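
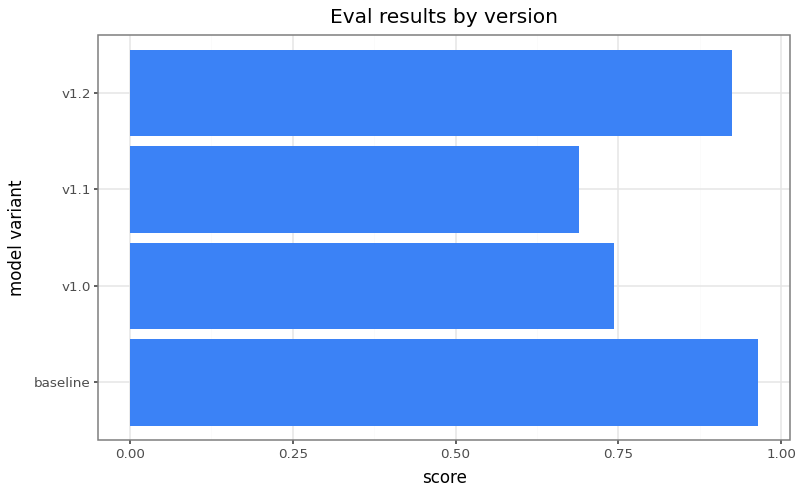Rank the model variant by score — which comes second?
v1.2

Top 3: baseline ≈ 1.0, v1.2 ≈ 0.9, v1.0 ≈ 0.7.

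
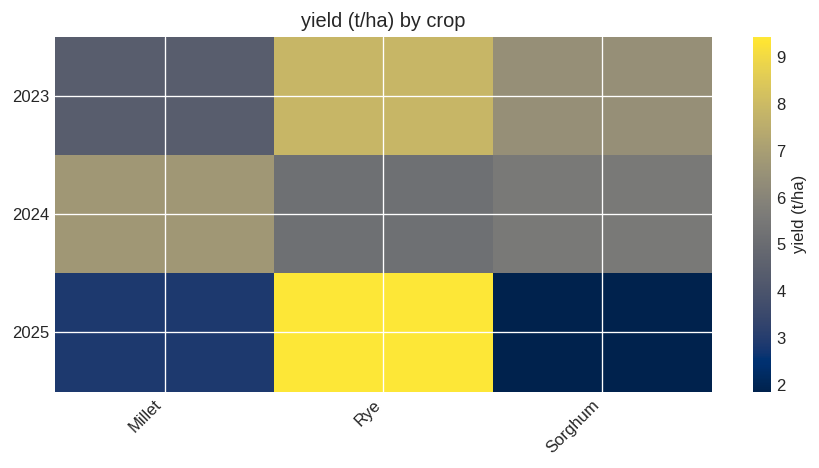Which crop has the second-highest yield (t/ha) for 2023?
Top 3 for 2023: Rye ≈ 8, Sorghum ≈ 6, Millet ≈ 4.

Sorghum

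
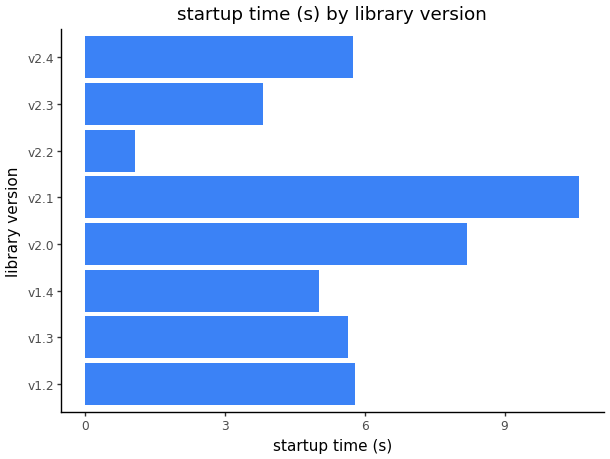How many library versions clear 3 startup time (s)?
Above 3: v1.2, v1.3, v1.4, v2.0, v2.1, v2.3, v2.4.

7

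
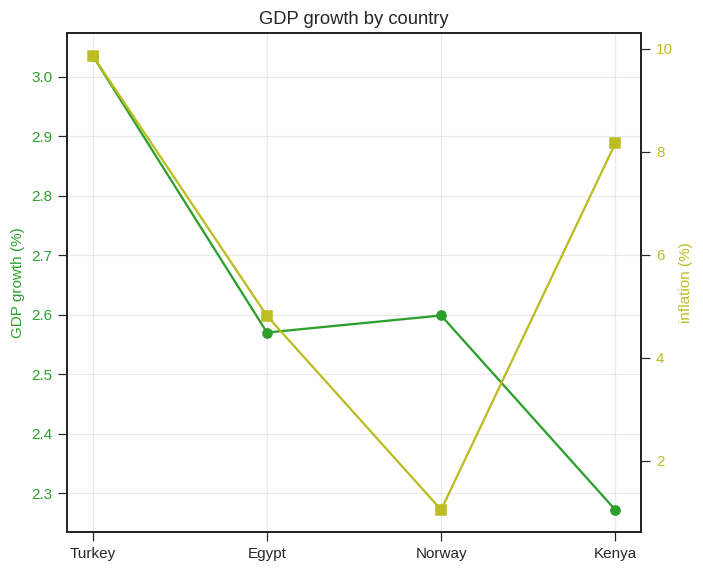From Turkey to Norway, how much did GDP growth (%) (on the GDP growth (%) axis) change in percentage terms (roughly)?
≈ -13.3%

Turkey ≈ 3.0, Norway ≈ 2.6; (2.6 − 3.0) / 3.0 ≈ -13.3%.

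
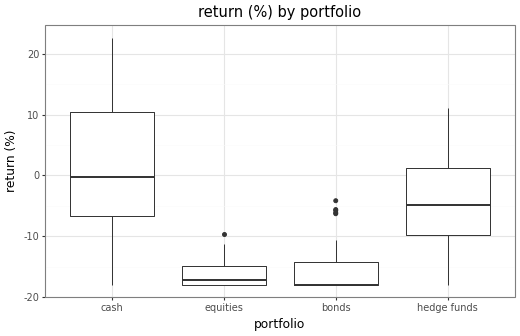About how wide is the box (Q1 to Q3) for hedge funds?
Q3 ≈ 2, Q1 ≈ -10; IQR ≈ 12.

≈ 12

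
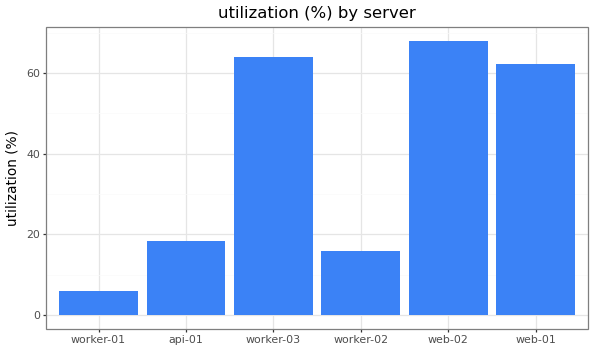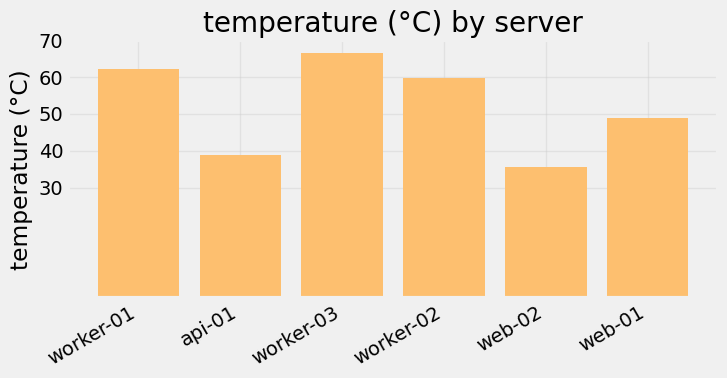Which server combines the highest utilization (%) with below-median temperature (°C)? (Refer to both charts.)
Chart 2 median temperature (°C) ≈ 50; below-median servers: api-01, web-02, web-01. Among those, web-02 has the highest utilization (%) (≈ 70).

web-02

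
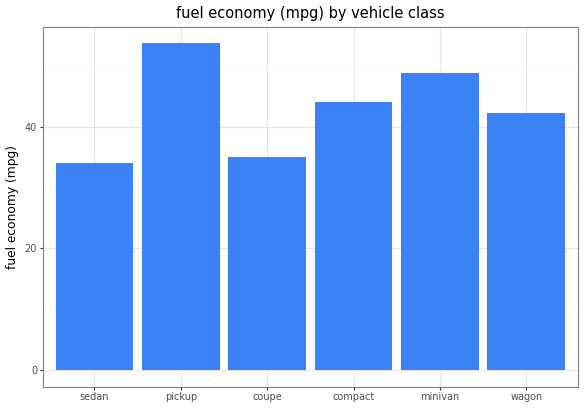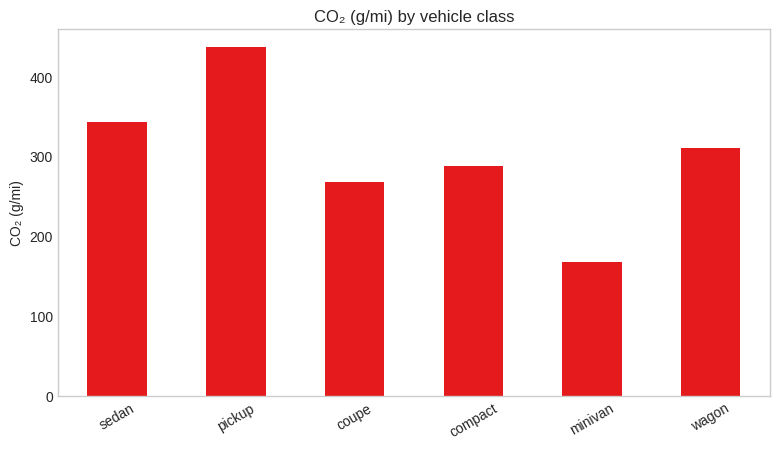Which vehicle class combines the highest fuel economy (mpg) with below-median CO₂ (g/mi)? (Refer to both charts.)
Chart 2 median CO₂ (g/mi) ≈ 300; below-median vehicle classes: coupe, compact, minivan. Among those, minivan has the highest fuel economy (mpg) (≈ 50).

minivan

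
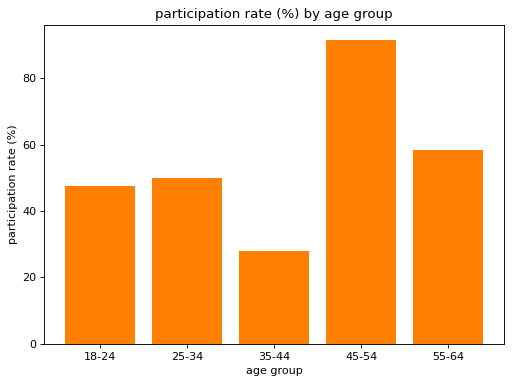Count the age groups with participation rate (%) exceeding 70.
1

Above 70: 45-54.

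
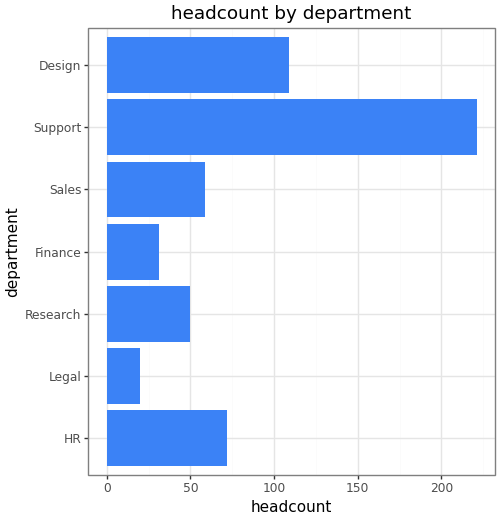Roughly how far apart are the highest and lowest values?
Max Support ≈ 220, min Legal ≈ 20; range ≈ 200.

≈ 200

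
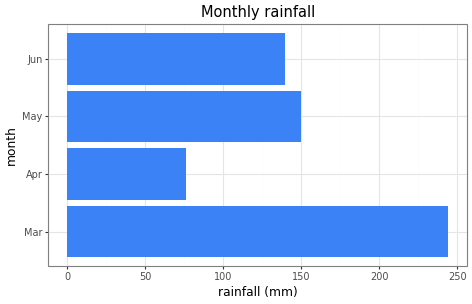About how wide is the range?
≈ 175

Max Mar ≈ 250, min Apr ≈ 75; range ≈ 175.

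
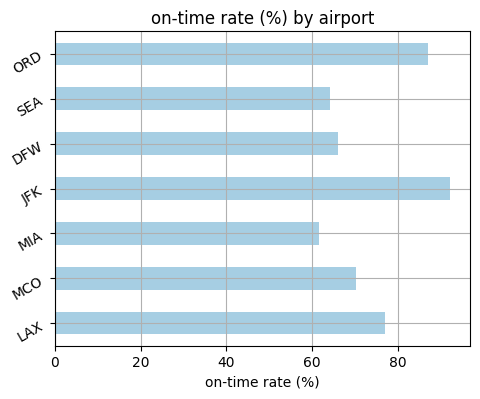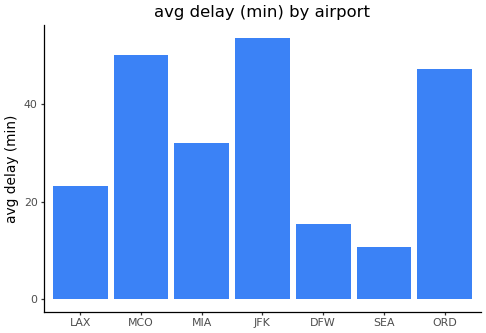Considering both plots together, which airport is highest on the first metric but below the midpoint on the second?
LAX

Chart 2 median avg delay (min) ≈ 30; below-median airports: LAX, DFW, SEA. Among those, LAX has the highest on-time rate (%) (≈ 80).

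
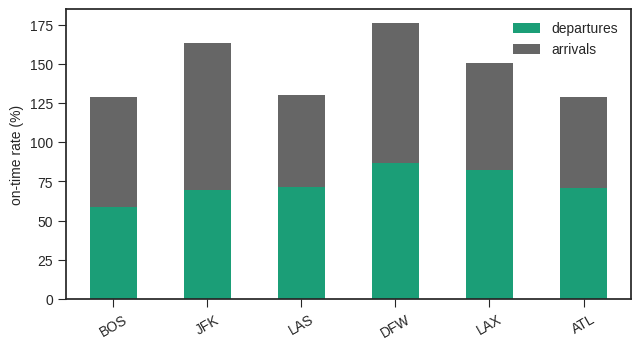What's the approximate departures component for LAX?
departures top ≈ 80, bottom ≈ 0; segment ≈ 80.

≈ 80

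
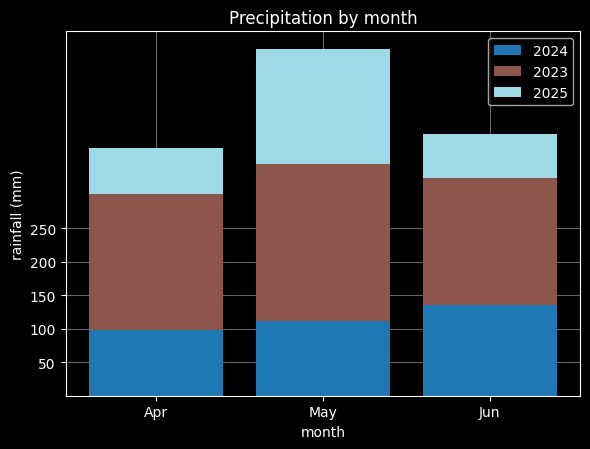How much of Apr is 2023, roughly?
≈ 200

2023 top ≈ 300, bottom ≈ 100; segment ≈ 200.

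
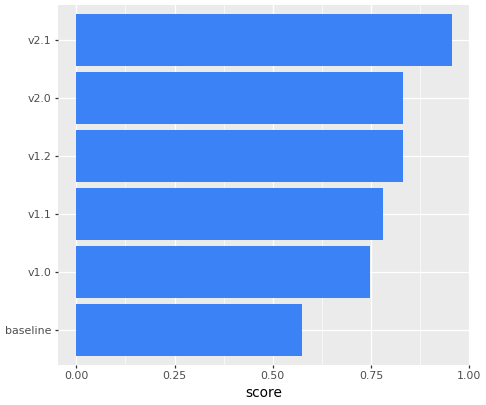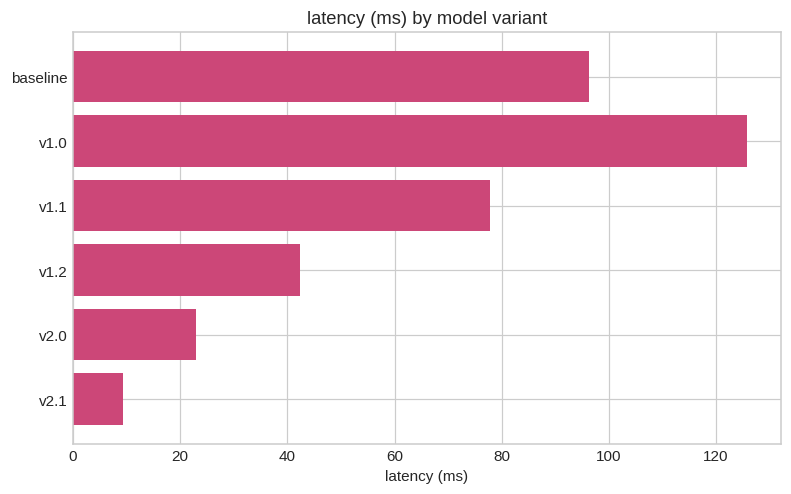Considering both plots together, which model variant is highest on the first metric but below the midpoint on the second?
v2.1

Chart 2 median latency (ms) ≈ 60; below-median model variants: v1.2, v2.0, v2.1. Among those, v2.1 has the highest score (≈ 1).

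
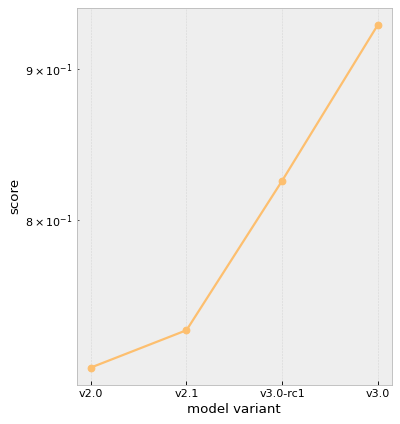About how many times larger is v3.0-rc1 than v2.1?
≈ 1.11×

v3.0-rc1 ≈ 0.82, v2.1 ≈ 0.74; 0.82/0.74 ≈ 1.11.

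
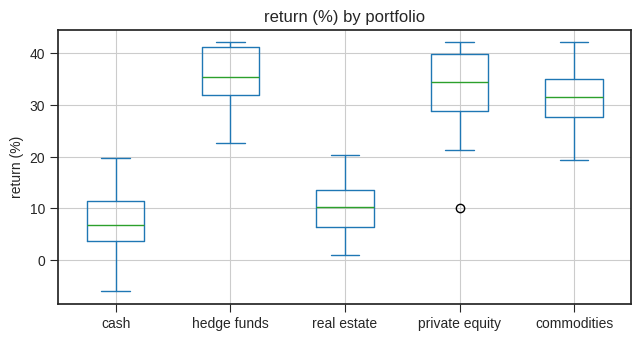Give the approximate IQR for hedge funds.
Q3 ≈ 40, Q1 ≈ 30; IQR ≈ 10.

≈ 10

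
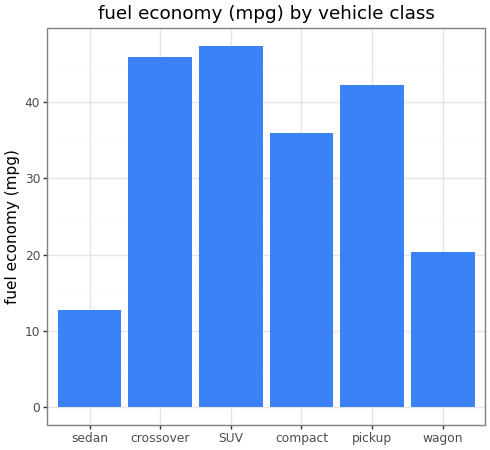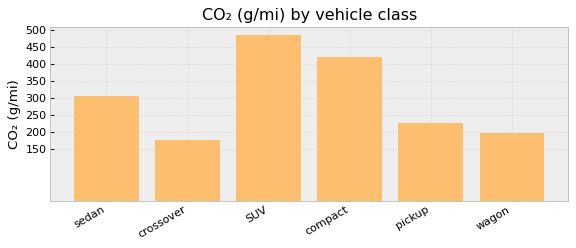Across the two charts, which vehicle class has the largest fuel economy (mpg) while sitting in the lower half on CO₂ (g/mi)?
Chart 2 median CO₂ (g/mi) ≈ 250; below-median vehicle classes: crossover, pickup, wagon. Among those, crossover has the highest fuel economy (mpg) (≈ 45).

crossover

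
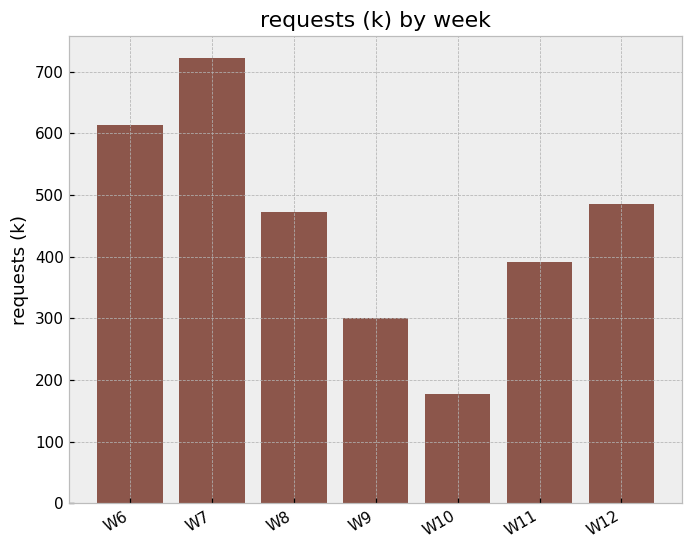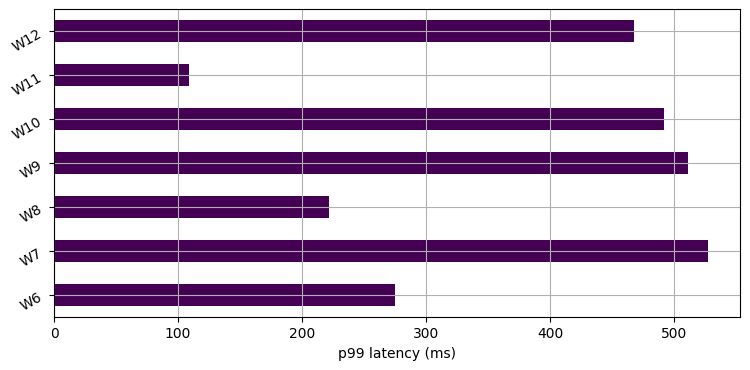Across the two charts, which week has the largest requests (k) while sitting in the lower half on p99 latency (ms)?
W6

Chart 2 median p99 latency (ms) ≈ 450; below-median weeks: W6, W8, W11. Among those, W6 has the highest requests (k) (≈ 600).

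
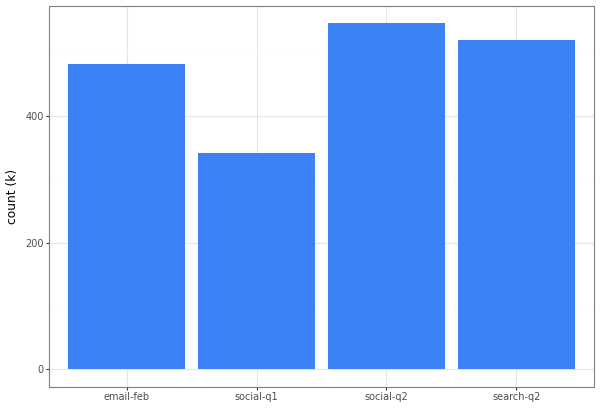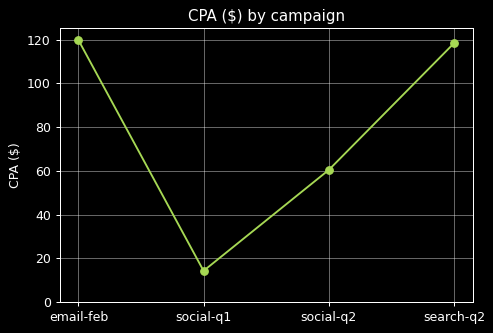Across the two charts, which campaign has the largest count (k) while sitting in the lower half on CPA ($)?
social-q2

Chart 2 median CPA ($) ≈ 80; below-median campaigns: social-q1, social-q2. Among those, social-q2 has the highest count (k) (≈ 500).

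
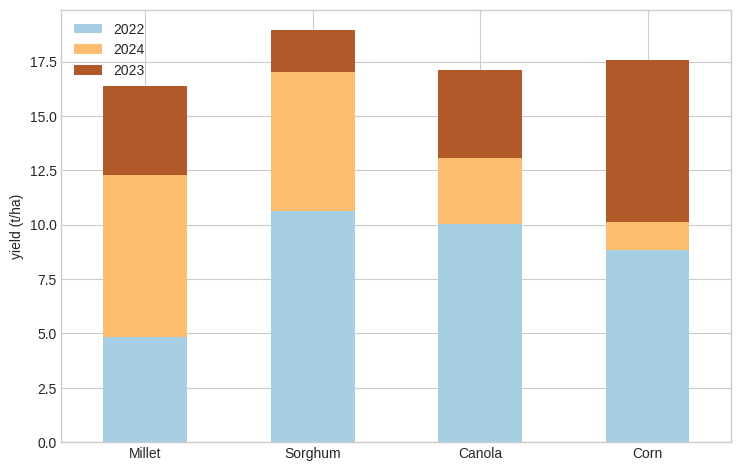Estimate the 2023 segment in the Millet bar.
≈ 4

2023 top ≈ 16, bottom ≈ 12; segment ≈ 4.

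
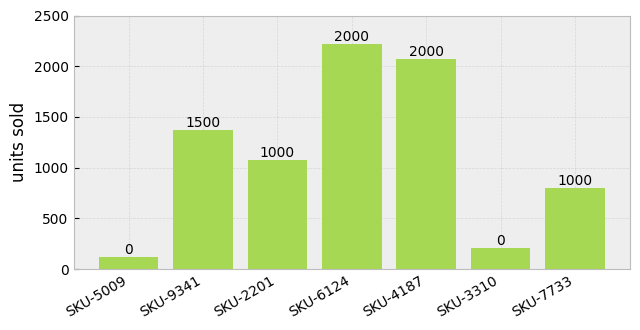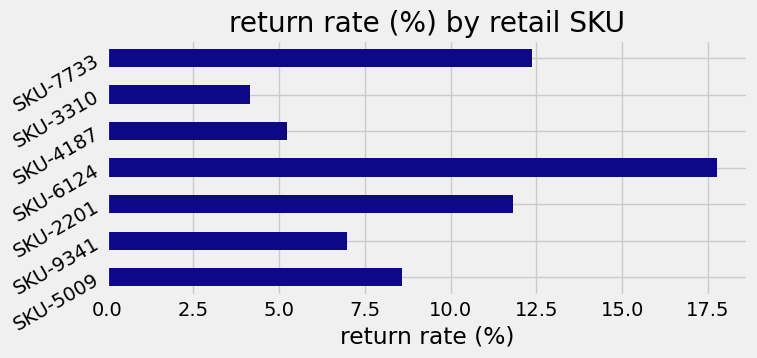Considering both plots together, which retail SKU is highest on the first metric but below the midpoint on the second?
Chart 2 median return rate (%) ≈ 8; below-median retail SKUs: SKU-9341, SKU-4187, SKU-3310. Among those, SKU-4187 has the highest units sold (≈ 2000).

SKU-4187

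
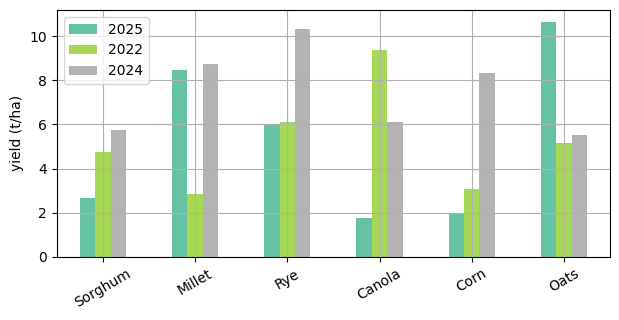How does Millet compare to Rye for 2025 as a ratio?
Millet ≈ 8, Rye ≈ 6; 8/6 ≈ 1.33.

≈ 1.33×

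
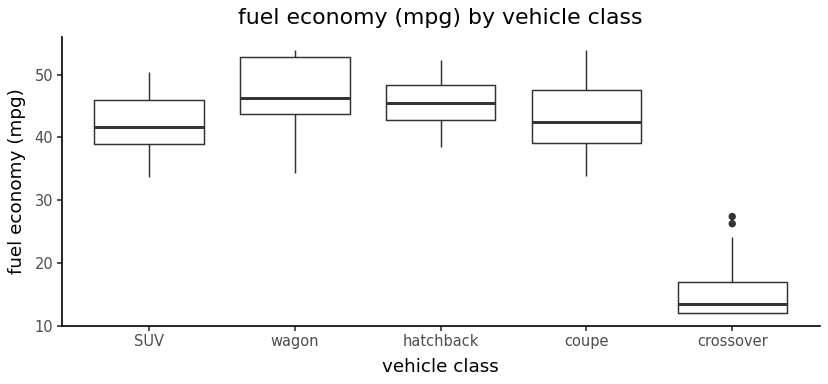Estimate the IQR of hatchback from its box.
Q3 ≈ 50, Q1 ≈ 45; IQR ≈ 5.

≈ 5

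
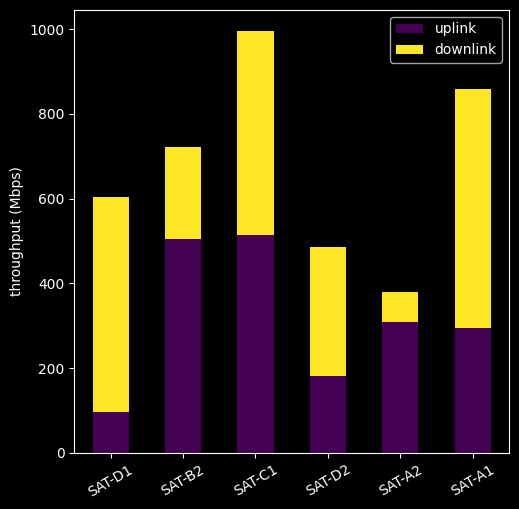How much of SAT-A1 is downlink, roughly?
≈ 600

downlink top ≈ 900, bottom ≈ 300; segment ≈ 600.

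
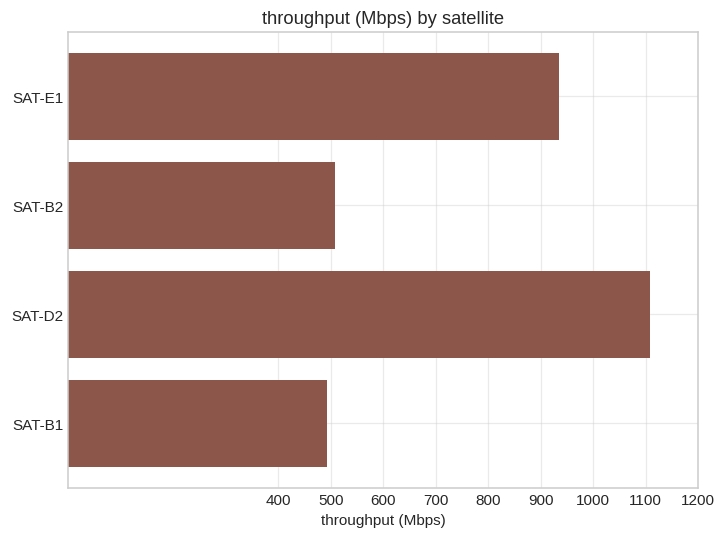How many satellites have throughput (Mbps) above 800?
2

Above 800: SAT-E1, SAT-D2.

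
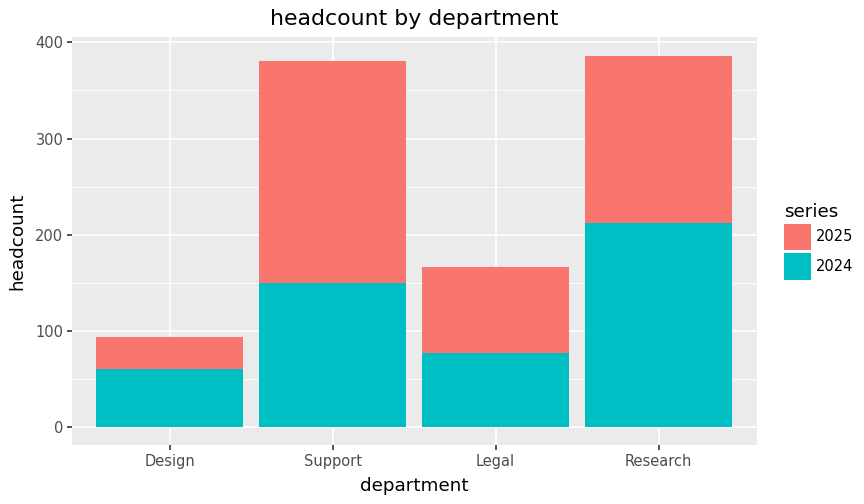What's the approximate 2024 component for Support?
2024 top ≈ 150, bottom ≈ 0; segment ≈ 150.

≈ 150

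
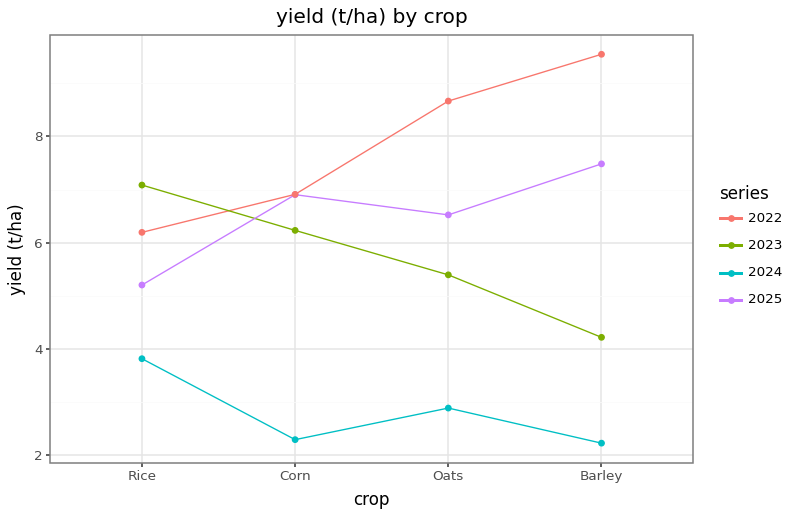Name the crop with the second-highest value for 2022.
Top 3 for 2022: Barley ≈ 10, Oats ≈ 9, Corn ≈ 7.

Oats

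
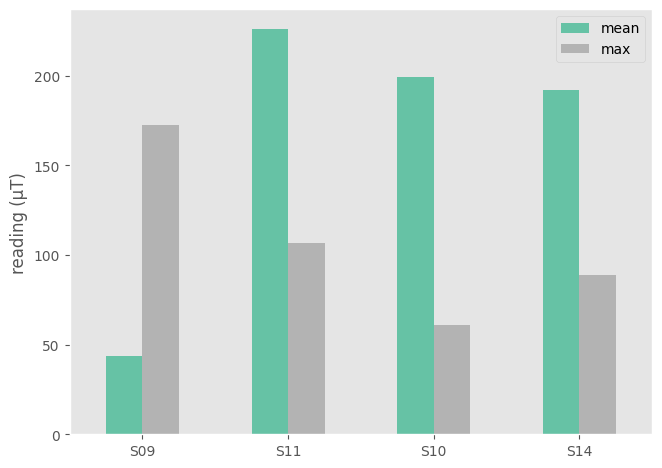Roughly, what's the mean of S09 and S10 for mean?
(40 + 200) / 2 ≈ 120.

≈ 120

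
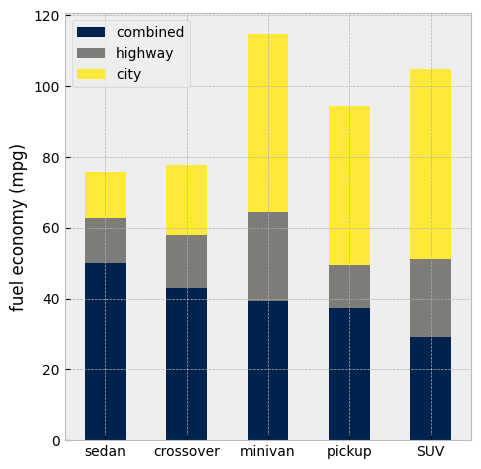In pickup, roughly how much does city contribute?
city top ≈ 90, bottom ≈ 50; segment ≈ 40.

≈ 40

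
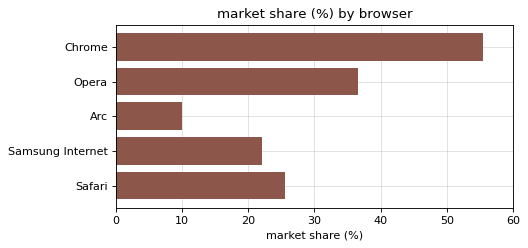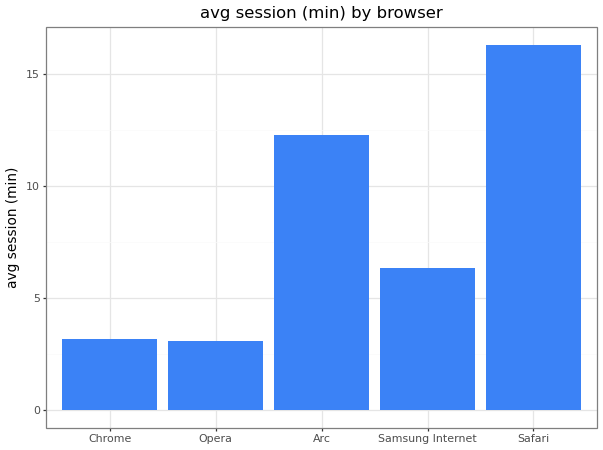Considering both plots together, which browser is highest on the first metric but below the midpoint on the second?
Chrome

Chart 2 median avg session (min) ≈ 6; below-median browsers: Chrome, Opera. Among those, Chrome has the highest market share (%) (≈ 60).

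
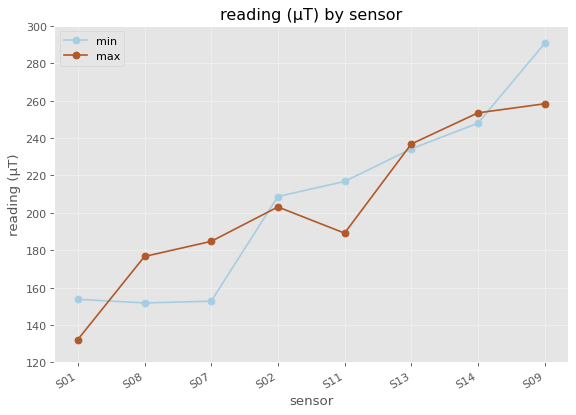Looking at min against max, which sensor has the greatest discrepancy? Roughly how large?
S09, ≈ 40 µT

S09: min ≈ 300, max ≈ 260 → gap ≈ 40. Next-largest (S07) is only ≈ 20.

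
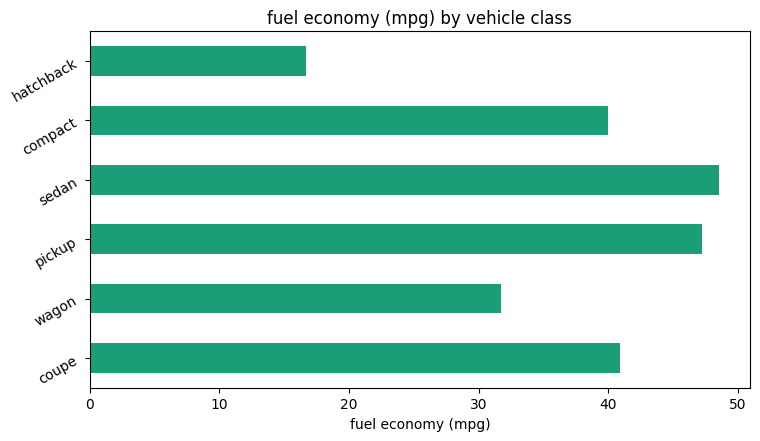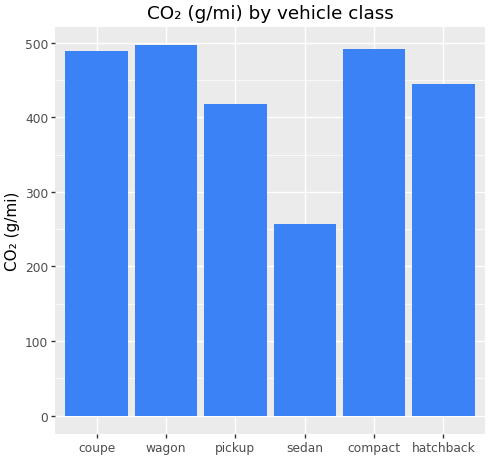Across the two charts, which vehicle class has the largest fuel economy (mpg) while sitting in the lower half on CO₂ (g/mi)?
Chart 2 median CO₂ (g/mi) ≈ 450; below-median vehicle classes: pickup, sedan, hatchback. Among those, sedan has the highest fuel economy (mpg) (≈ 50).

sedan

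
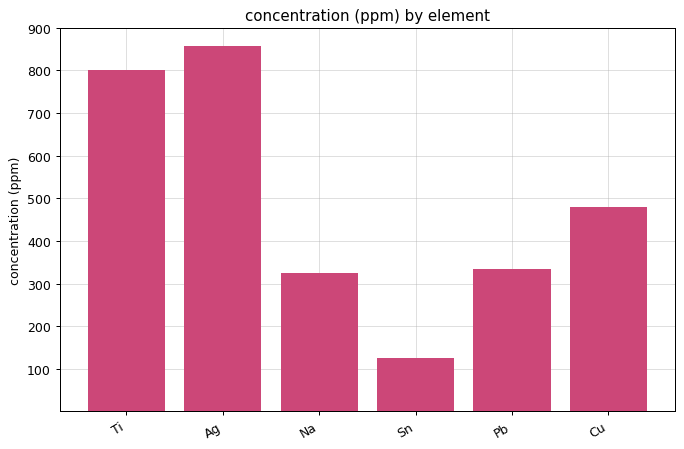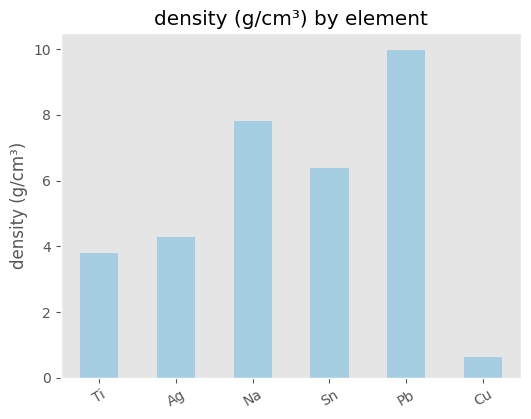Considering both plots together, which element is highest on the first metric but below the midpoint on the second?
Chart 2 median density (g/cm³) ≈ 5; below-median elements: Ti, Ag, Cu. Among those, Ag has the highest concentration (ppm) (≈ 900).

Ag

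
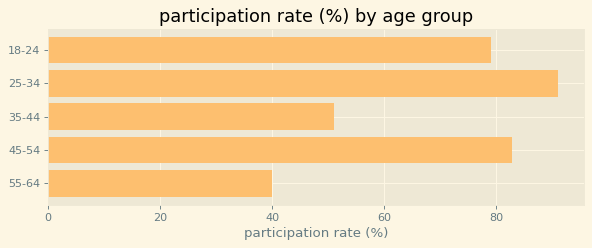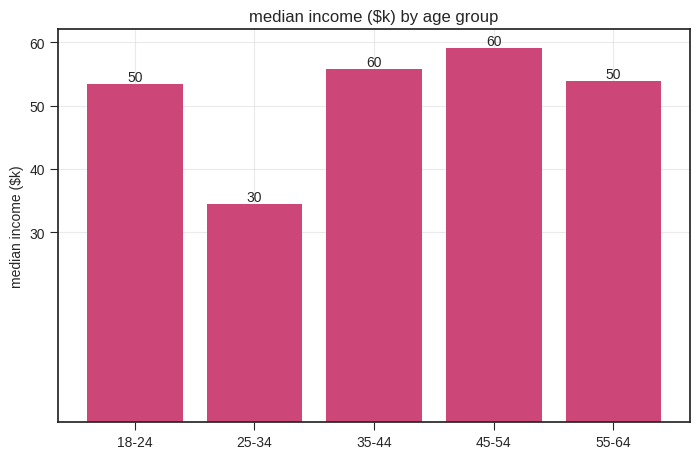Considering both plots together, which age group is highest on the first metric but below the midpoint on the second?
Chart 2 median median income ($k) ≈ 50; below-median age groups: 18-24, 25-34. Among those, 25-34 has the highest participation rate (%) (≈ 90).

25-34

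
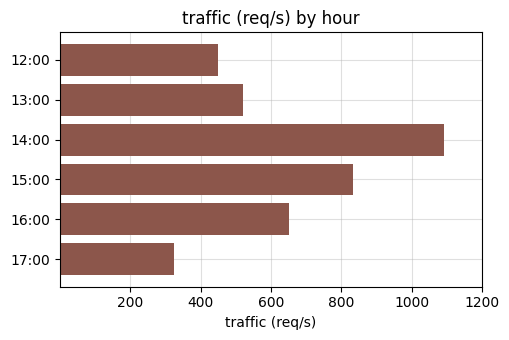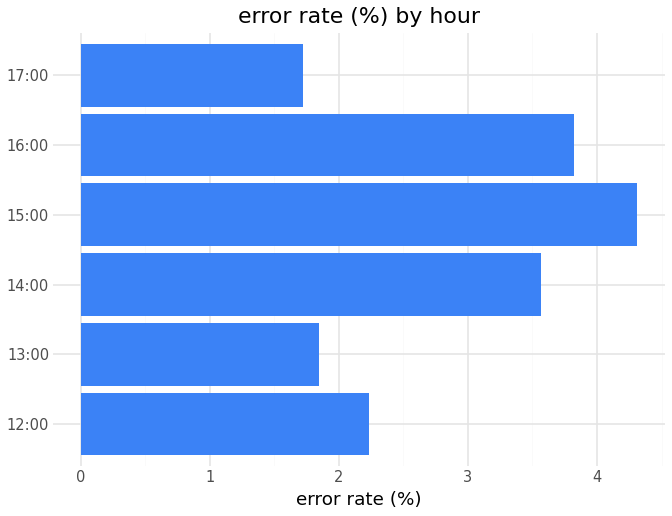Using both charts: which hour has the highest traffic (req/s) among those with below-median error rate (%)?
13:00

Chart 2 median error rate (%) ≈ 3; below-median hours: 12:00, 13:00, 17:00. Among those, 13:00 has the highest traffic (req/s) (≈ 600).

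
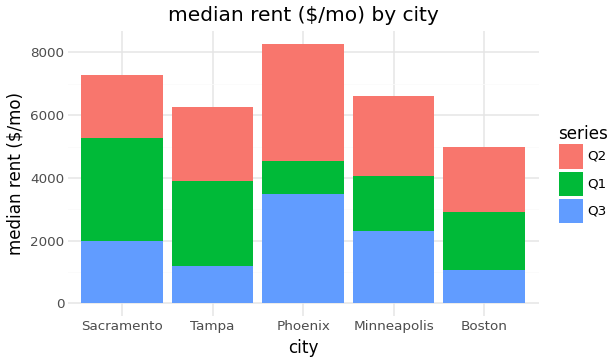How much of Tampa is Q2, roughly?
≈ 2000

Q2 top ≈ 6000, bottom ≈ 4000; segment ≈ 2000.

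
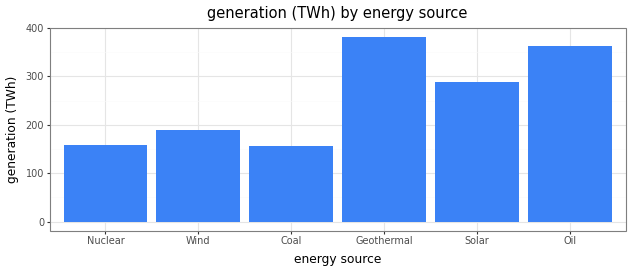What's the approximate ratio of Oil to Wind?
≈ 1.75×

Oil ≈ 350, Wind ≈ 200; 350/200 ≈ 1.75.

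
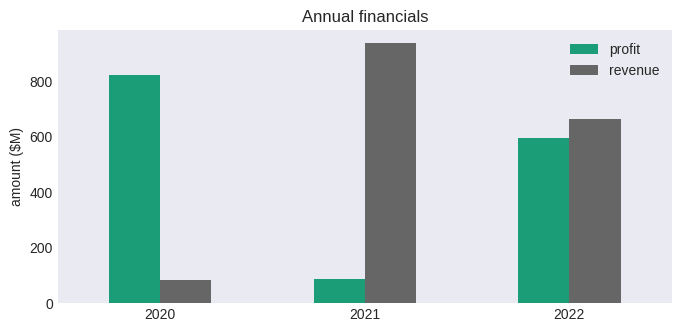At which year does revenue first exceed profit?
2020: revenue ≈ 100 vs profit ≈ 800 (not yet); 2021: revenue ≈ 900 vs profit ≈ 100 (first crossover).

2021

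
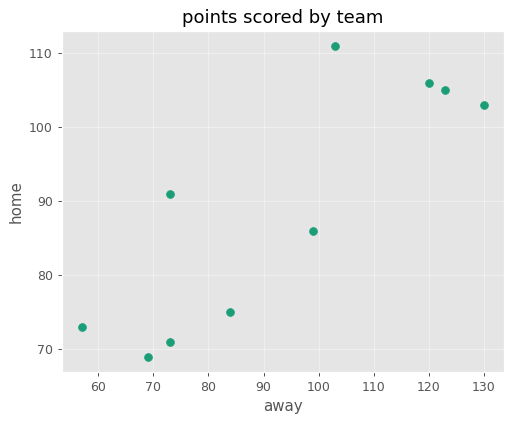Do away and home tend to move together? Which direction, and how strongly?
Points are positively correlated; strong (|r| ≈ 0.8).

positive, strong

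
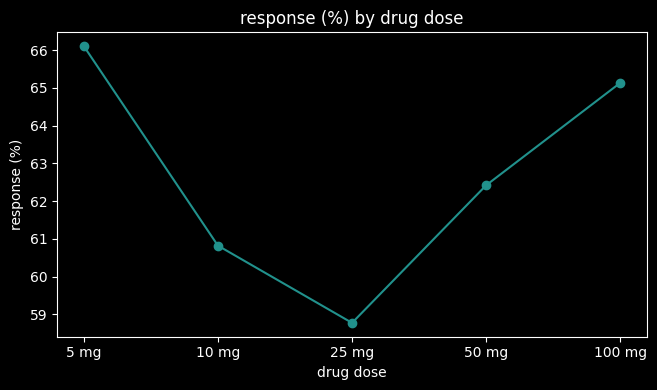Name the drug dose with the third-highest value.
Top 4: 5 mg ≈ 66, 100 mg ≈ 65, 50 mg ≈ 62, 10 mg ≈ 61.

50 mg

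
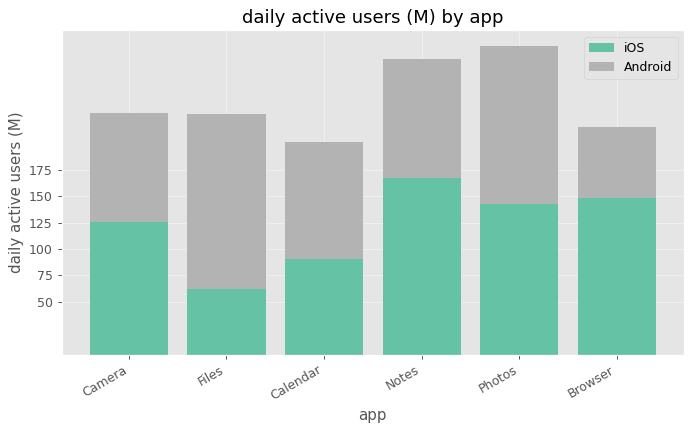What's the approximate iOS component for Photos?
iOS top ≈ 150, bottom ≈ 0; segment ≈ 150.

≈ 150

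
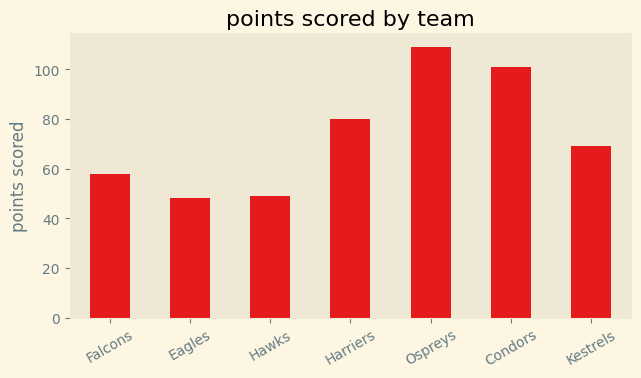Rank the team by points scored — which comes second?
Top 3: Ospreys ≈ 110, Condors ≈ 100, Harriers ≈ 80.

Condors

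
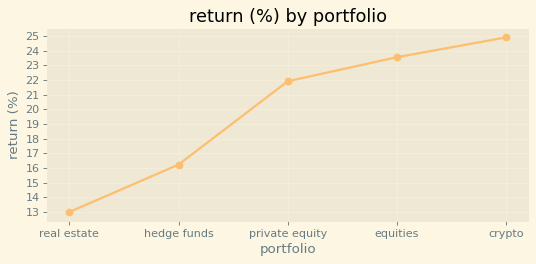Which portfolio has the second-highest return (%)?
Top 3: crypto ≈ 25, equities ≈ 24, private equity ≈ 22.

equities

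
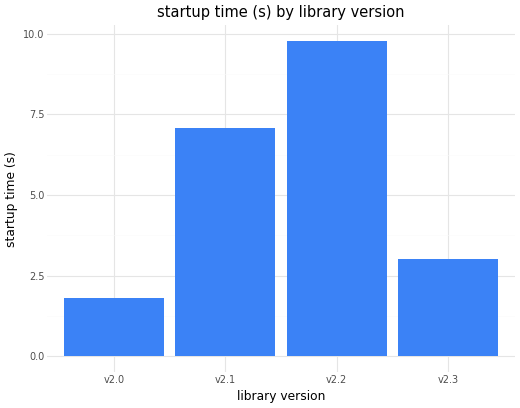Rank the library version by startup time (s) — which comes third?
Top 4: v2.2 ≈ 10, v2.1 ≈ 7, v2.3 ≈ 3, v2.0 ≈ 2.

v2.3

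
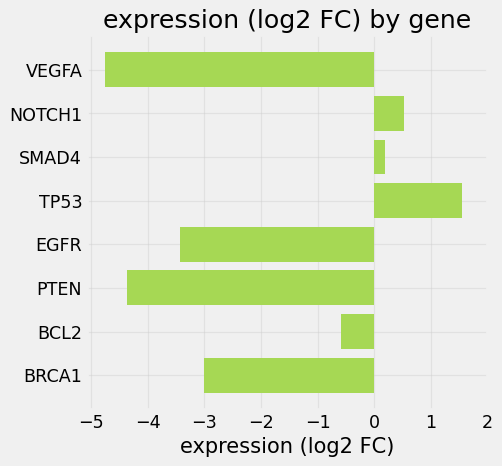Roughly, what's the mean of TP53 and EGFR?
≈ 0

(2 + -3) / 2 ≈ 0.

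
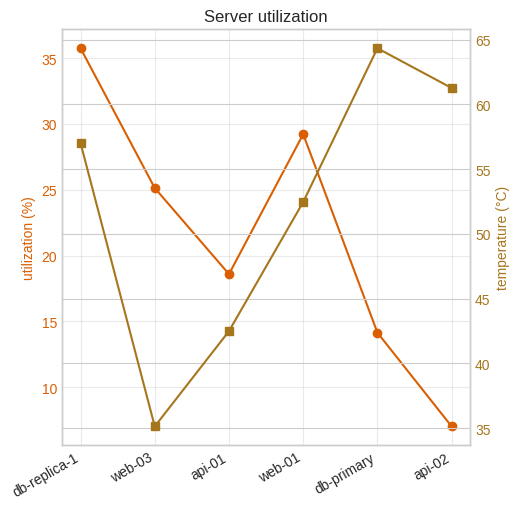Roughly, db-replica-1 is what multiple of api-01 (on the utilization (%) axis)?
≈ 1.75×

db-replica-1 ≈ 35, api-01 ≈ 20; 35/20 ≈ 1.75.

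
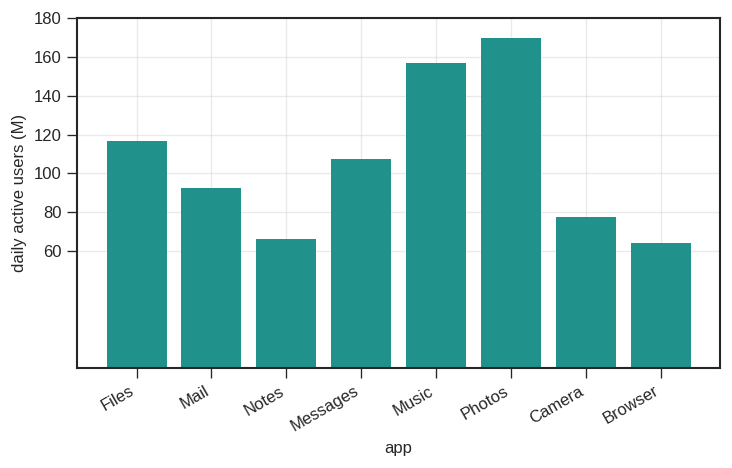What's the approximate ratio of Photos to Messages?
≈ 1.6×

Photos ≈ 160, Messages ≈ 100; 160/100 ≈ 1.6.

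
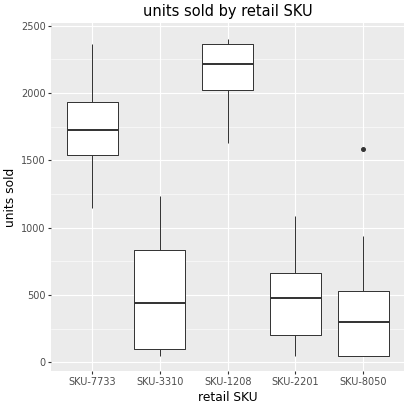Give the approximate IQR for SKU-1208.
Q3 ≈ 2400, Q1 ≈ 2000; IQR ≈ 400.

≈ 400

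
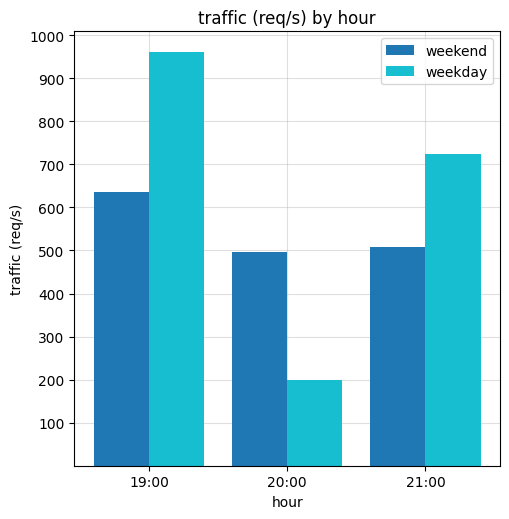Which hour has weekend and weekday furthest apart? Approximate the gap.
19:00: weekend ≈ 600, weekday ≈ 1000 → gap ≈ 400. Next-largest (20:00) is only ≈ 300.

19:00, ≈ 400 req/s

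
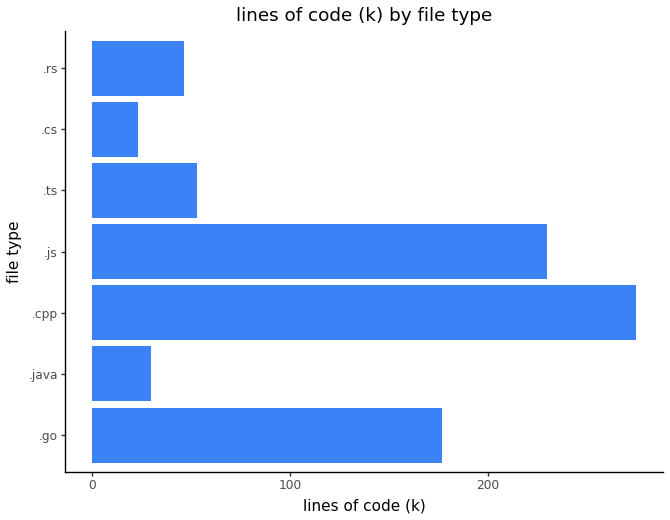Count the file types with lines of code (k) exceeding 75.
Above 75: .go, .cpp, .js.

3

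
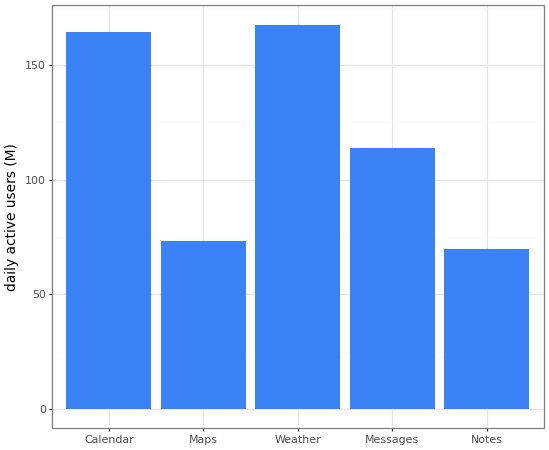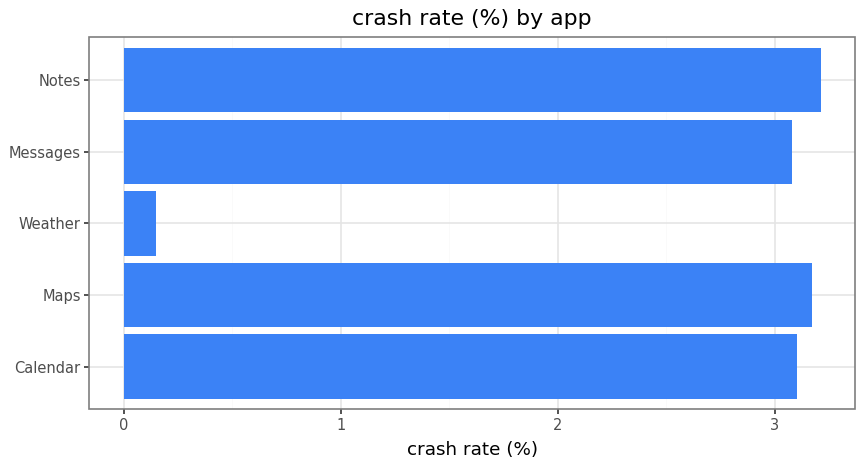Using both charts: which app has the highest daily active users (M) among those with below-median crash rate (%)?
Chart 2 median crash rate (%) ≈ 3; below-median apps: Weather, Messages. Among those, Weather has the highest daily active users (M) (≈ 160).

Weather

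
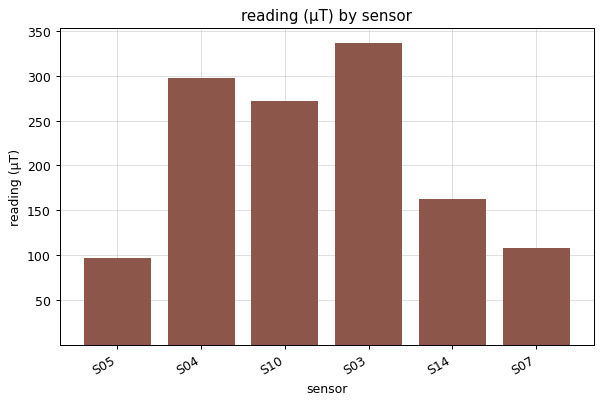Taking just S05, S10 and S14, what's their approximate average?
(100 + 250 + 150) / 3 ≈ 167.

≈ 167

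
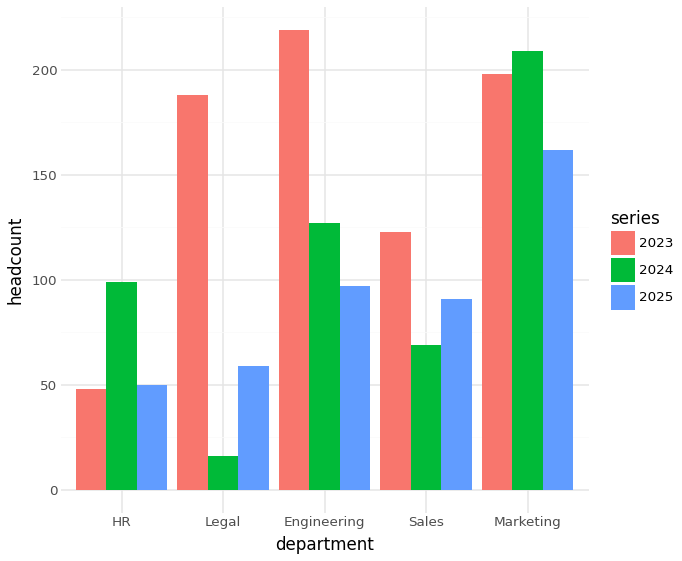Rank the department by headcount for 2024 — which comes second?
Engineering

Top 3 for 2024: Marketing ≈ 200, Engineering ≈ 120, HR ≈ 100.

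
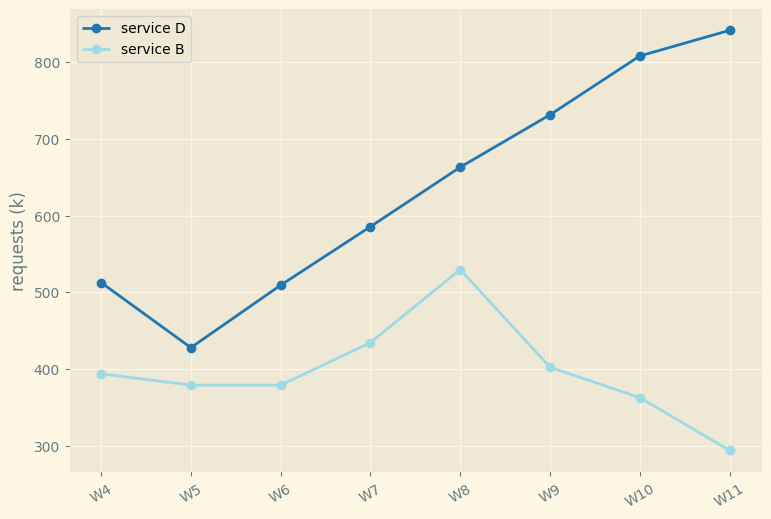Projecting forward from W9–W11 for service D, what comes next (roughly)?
Last three: 750, 800, 850 → slope ≈ 50/step → next ≈ 900.

≈ 900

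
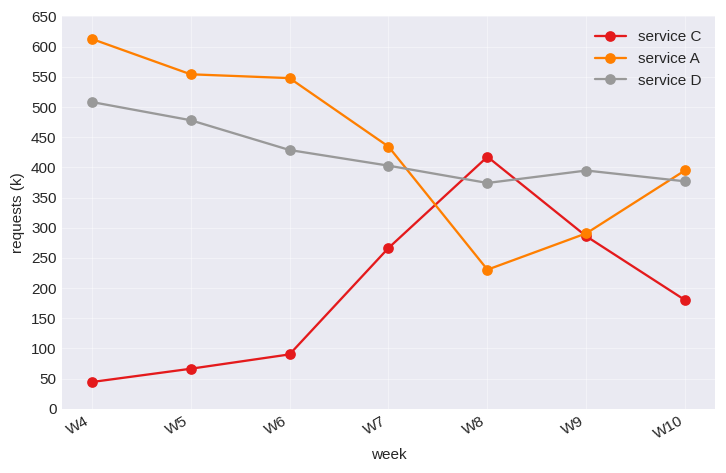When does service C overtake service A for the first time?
W8

W7: service C ≈ 250 vs service A ≈ 450 (not yet); W8: service C ≈ 400 vs service A ≈ 250 (first crossover).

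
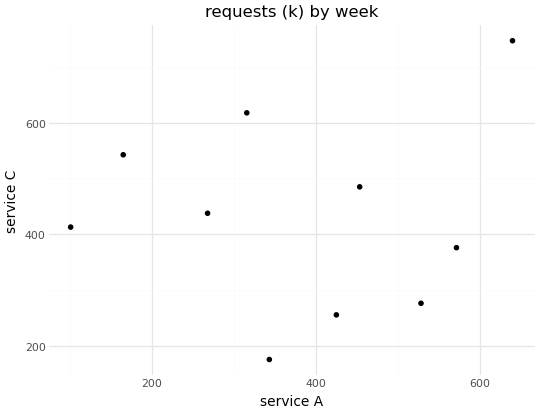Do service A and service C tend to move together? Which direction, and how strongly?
no clear correlation

Points are roughly uncorrelated; weak (|r| ≈ 0.1).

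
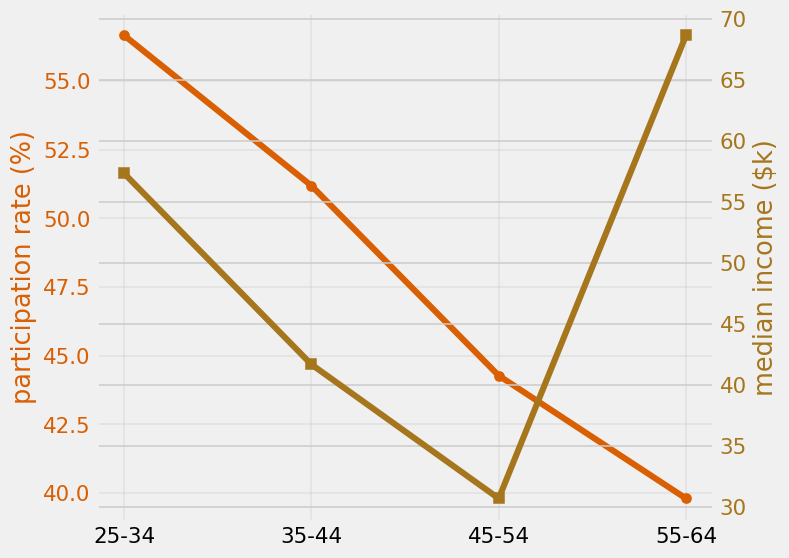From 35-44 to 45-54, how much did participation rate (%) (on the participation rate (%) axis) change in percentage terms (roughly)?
≈ -15.4%

35-44 ≈ 52, 45-54 ≈ 44; (44 − 52) / 52 ≈ -15.4%.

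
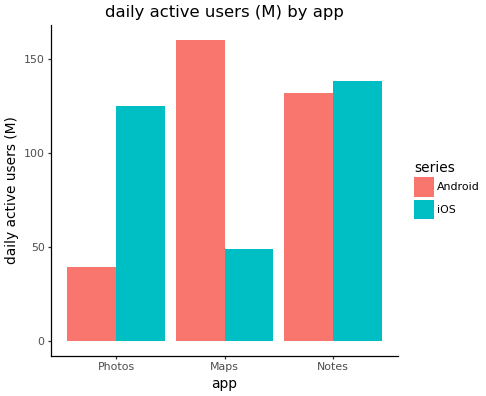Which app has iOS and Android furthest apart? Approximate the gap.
Maps: iOS ≈ 40, Android ≈ 160 → gap ≈ 120. Next-largest (Photos) is only ≈ 80.

Maps, ≈ 120 M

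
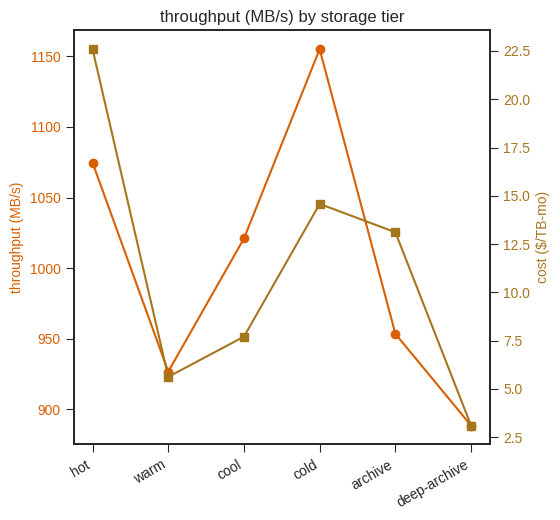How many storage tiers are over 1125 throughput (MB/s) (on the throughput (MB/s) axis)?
1

Above 1125: cold.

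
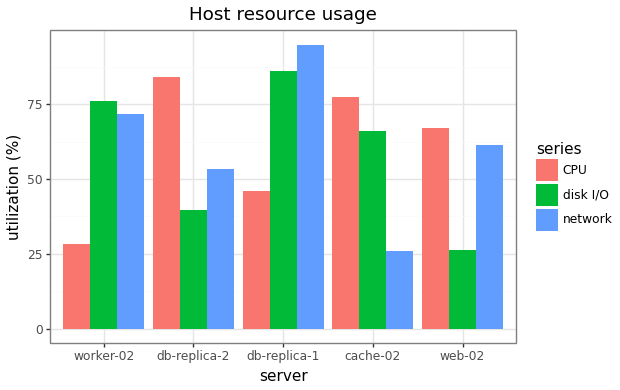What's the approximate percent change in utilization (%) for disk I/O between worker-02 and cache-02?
≈ -12.5%

worker-02 ≈ 80, cache-02 ≈ 70; (70 − 80) / 80 ≈ -12.5%.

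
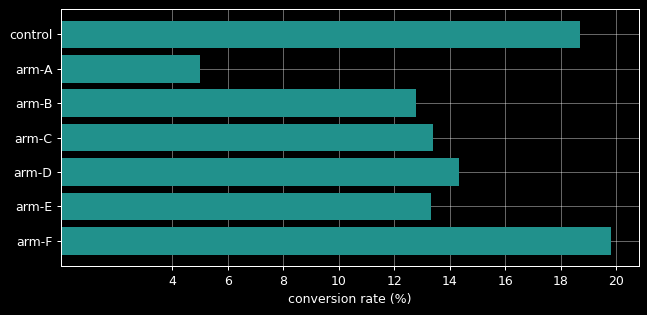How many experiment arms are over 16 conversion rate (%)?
2

Above 16: control, arm-F.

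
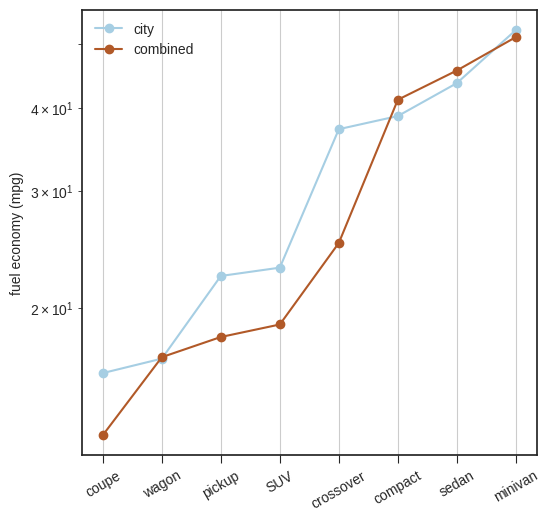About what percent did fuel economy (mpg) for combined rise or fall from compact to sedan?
compact ≈ 40, sedan ≈ 45; (45 − 40) / 40 ≈ +12.5%.

≈ +12.5%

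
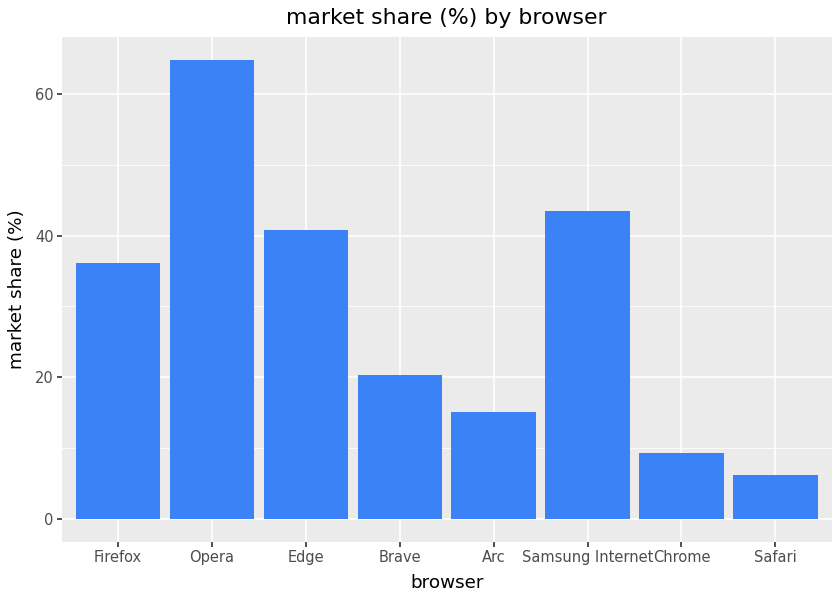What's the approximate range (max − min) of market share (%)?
≈ 50

Max Opera ≈ 60, min Safari ≈ 10; range ≈ 50.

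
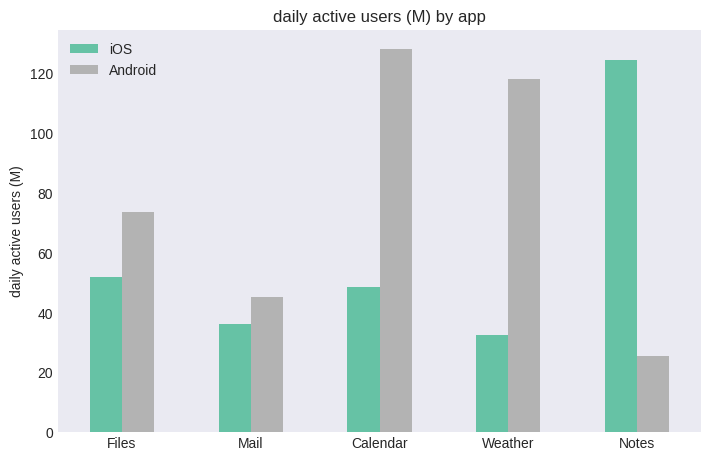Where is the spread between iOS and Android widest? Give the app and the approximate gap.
Notes, ≈ 100 M

Notes: iOS ≈ 120, Android ≈ 20 → gap ≈ 100. Next-largest (Weather) is only ≈ 80.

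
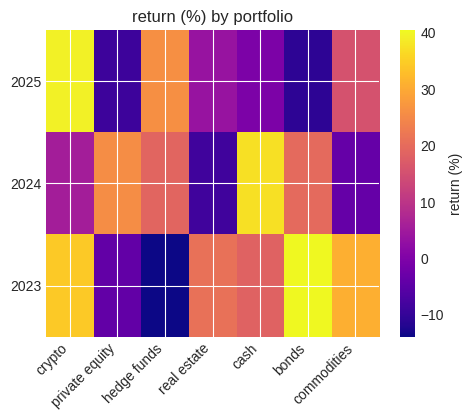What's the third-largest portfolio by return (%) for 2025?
commodities

Top 4 for 2025: crypto ≈ 40, hedge funds ≈ 25, commodities ≈ 15, real estate ≈ 5.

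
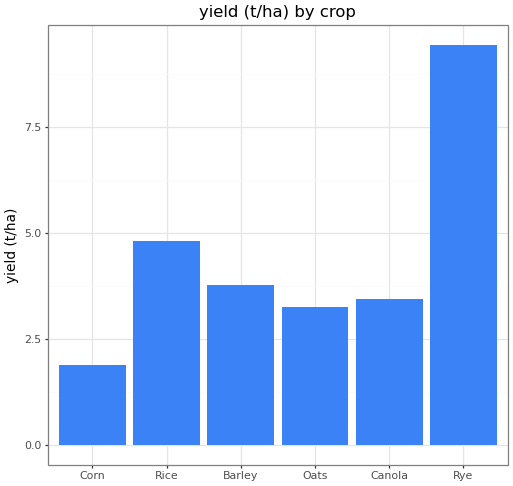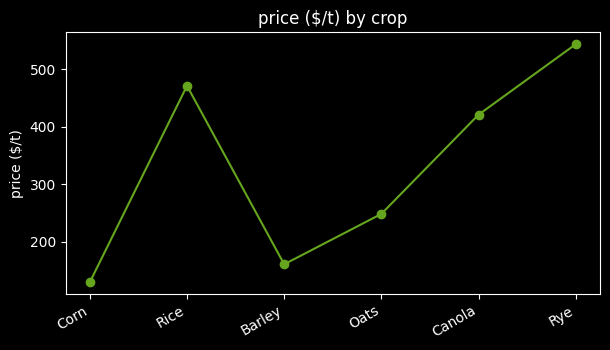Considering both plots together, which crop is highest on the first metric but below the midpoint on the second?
Barley

Chart 2 median price ($/t) ≈ 350; below-median crops: Corn, Barley, Oats. Among those, Barley has the highest yield (t/ha) (≈ 4).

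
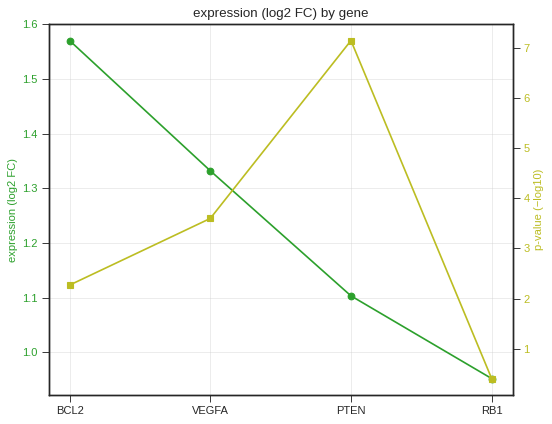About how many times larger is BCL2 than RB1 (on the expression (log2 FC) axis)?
BCL2 ≈ 1.6, RB1 ≈ 1.0; 1.6/1.0 ≈ 1.6.

≈ 1.6×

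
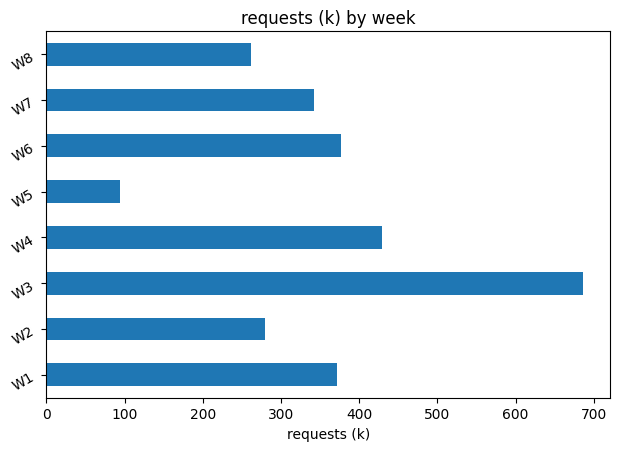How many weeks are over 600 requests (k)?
1

Above 600: W3.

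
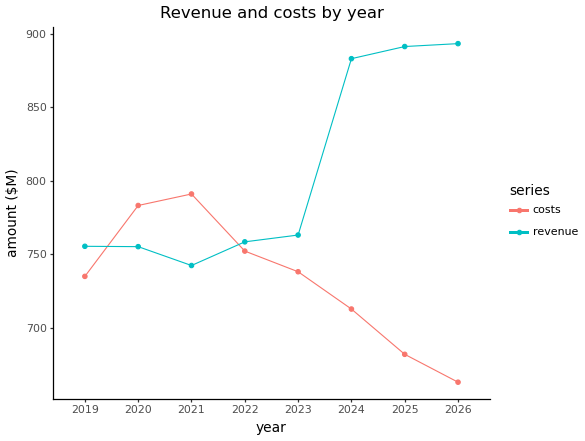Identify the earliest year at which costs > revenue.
2019: costs ≈ 740 vs revenue ≈ 760 (not yet); 2020: costs ≈ 780 vs revenue ≈ 760 (first crossover).

2020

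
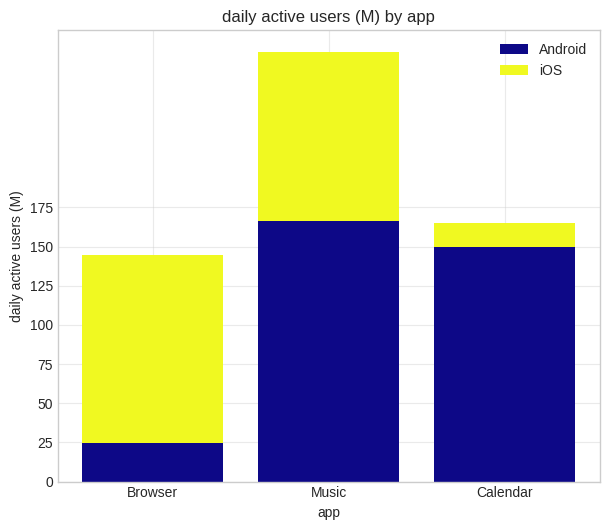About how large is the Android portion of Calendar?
≈ 150

Android top ≈ 150, bottom ≈ 0; segment ≈ 150.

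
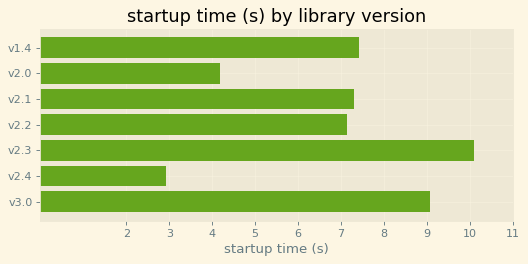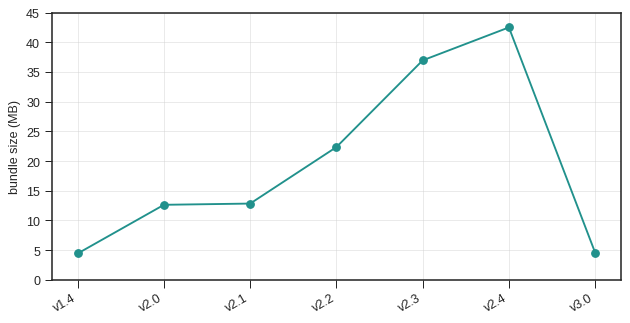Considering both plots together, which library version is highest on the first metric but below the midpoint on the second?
Chart 2 median bundle size (MB) ≈ 15; below-median library versions: v1.4, v2.0, v3.0. Among those, v3.0 has the highest startup time (s) (≈ 9).

v3.0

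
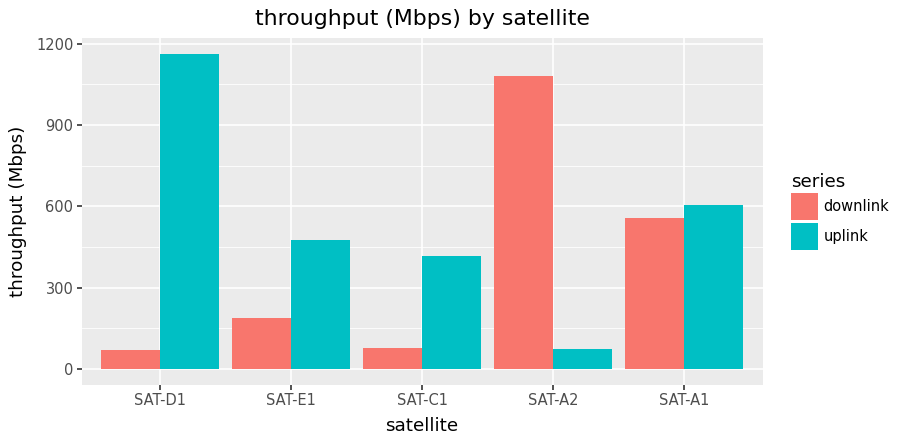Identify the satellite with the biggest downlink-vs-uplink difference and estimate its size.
SAT-D1, ≈ 1100 Mbps

SAT-D1: downlink ≈ 100, uplink ≈ 1200 → gap ≈ 1100. Next-largest (SAT-A2) is only ≈ 1000.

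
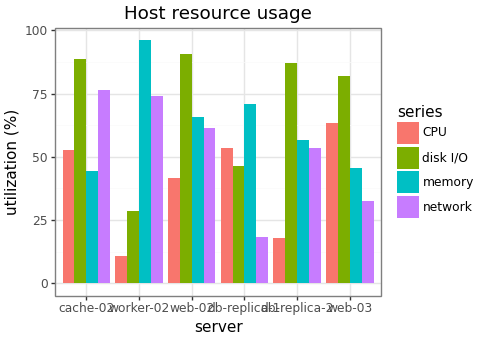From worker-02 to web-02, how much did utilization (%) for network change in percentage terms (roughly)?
worker-02 ≈ 70, web-02 ≈ 60; (60 − 70) / 70 ≈ -14.3%.

≈ -14.3%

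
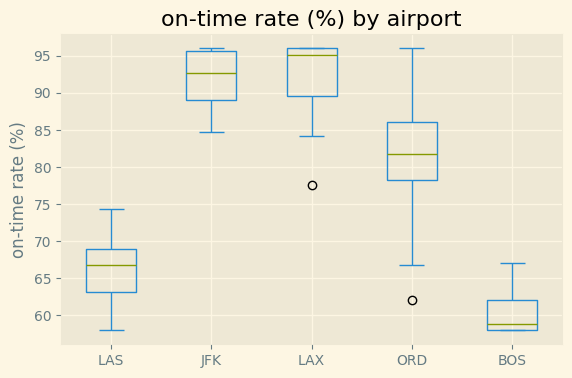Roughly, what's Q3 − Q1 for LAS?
Q3 ≈ 70, Q1 ≈ 65; IQR ≈ 5.

≈ 5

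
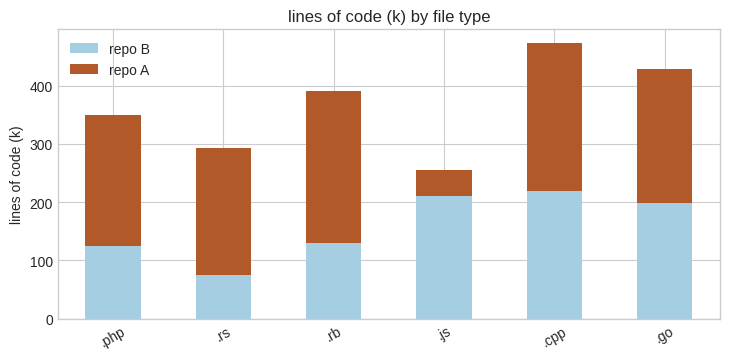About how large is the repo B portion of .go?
≈ 200

repo B top ≈ 200, bottom ≈ 0; segment ≈ 200.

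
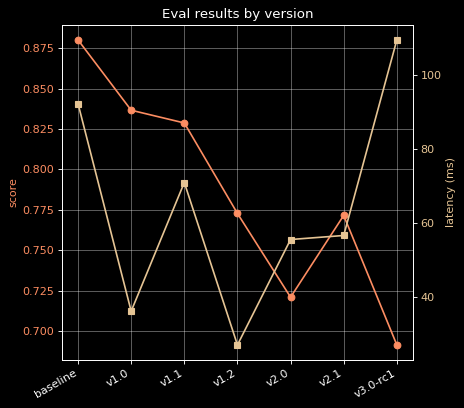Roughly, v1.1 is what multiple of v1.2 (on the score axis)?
≈ 1.05×

v1.1 ≈ 0.82, v1.2 ≈ 0.78; 0.82/0.78 ≈ 1.05.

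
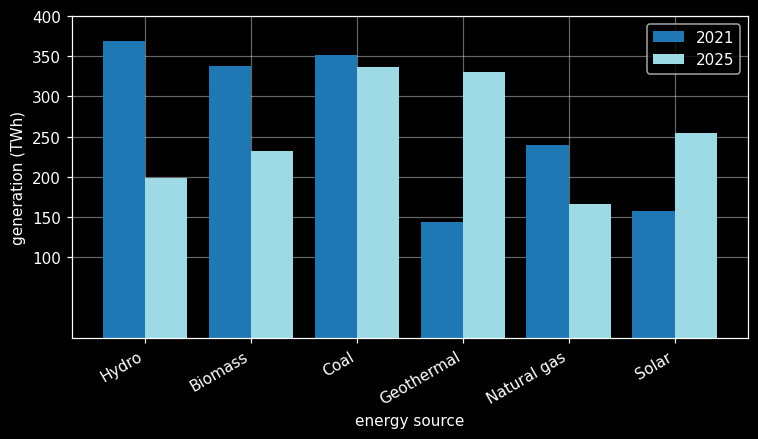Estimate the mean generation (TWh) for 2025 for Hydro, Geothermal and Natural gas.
≈ 233

(200 + 350 + 150) / 3 ≈ 233.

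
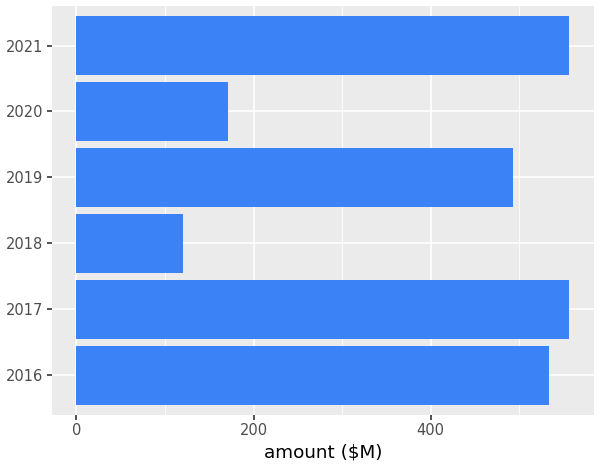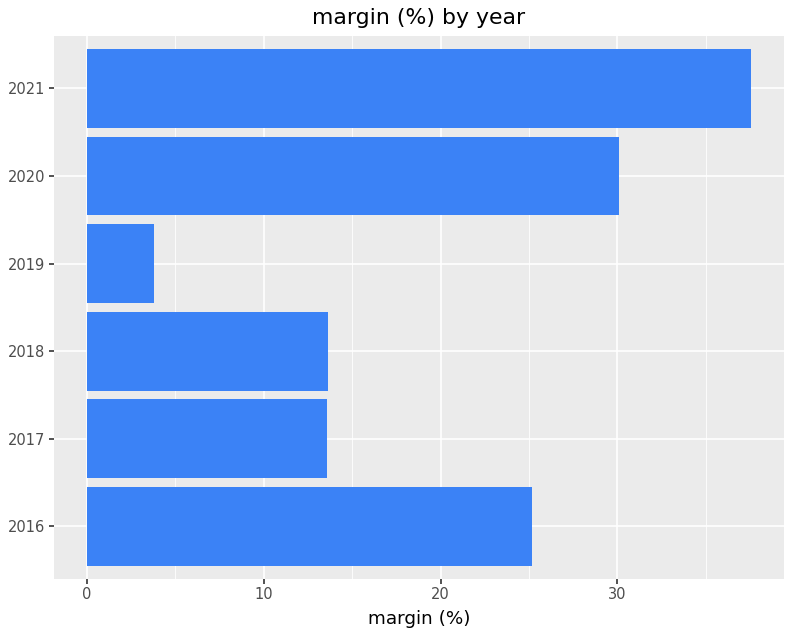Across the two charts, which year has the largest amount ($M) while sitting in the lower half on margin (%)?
Chart 2 median margin (%) ≈ 20; below-median years: 2017, 2018, 2019. Among those, 2017 has the highest amount ($M) (≈ 600).

2017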